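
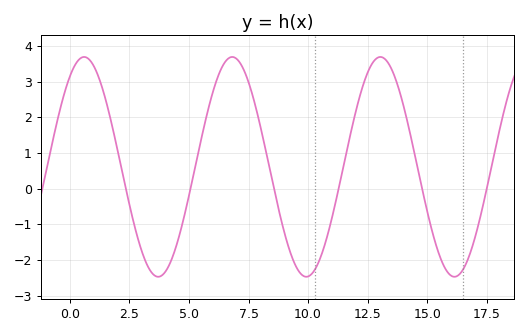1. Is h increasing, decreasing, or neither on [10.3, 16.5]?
neither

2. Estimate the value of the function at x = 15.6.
-2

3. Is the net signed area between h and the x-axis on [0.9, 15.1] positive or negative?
positive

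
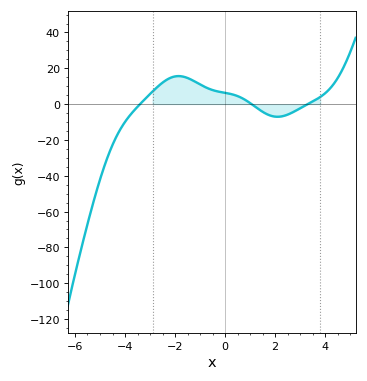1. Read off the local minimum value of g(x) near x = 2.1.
-7.07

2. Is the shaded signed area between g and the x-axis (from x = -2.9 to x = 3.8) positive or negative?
positive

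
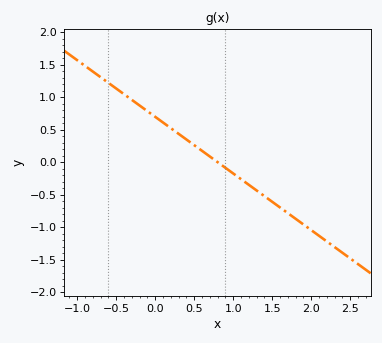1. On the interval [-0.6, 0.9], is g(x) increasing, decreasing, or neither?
decreasing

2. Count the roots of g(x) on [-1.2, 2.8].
1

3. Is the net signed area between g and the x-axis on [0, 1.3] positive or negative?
positive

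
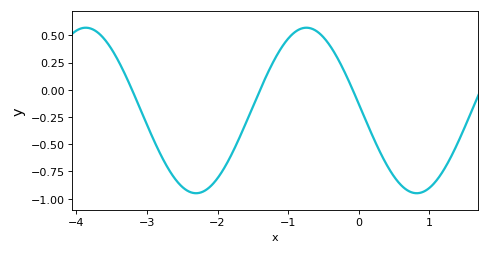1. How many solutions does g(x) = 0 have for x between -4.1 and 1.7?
3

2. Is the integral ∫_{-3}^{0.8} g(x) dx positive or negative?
negative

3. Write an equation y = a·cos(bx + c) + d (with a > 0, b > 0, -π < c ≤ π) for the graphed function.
y = 0.76cos(2x + 1.5) - 0.19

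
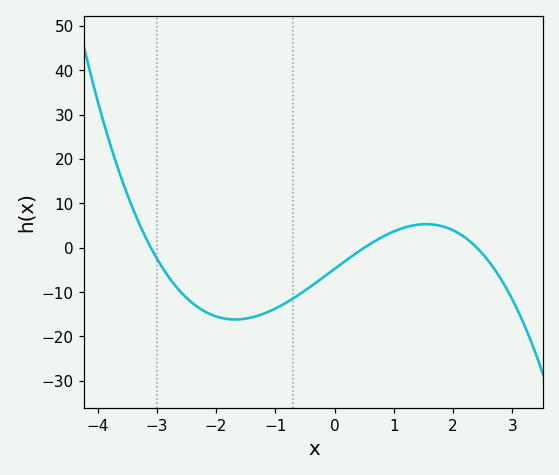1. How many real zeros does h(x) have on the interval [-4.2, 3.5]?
3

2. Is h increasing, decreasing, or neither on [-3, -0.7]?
neither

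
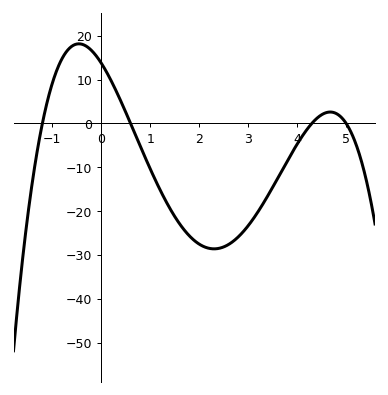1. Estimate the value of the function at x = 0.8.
-5.23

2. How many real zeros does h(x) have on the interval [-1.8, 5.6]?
4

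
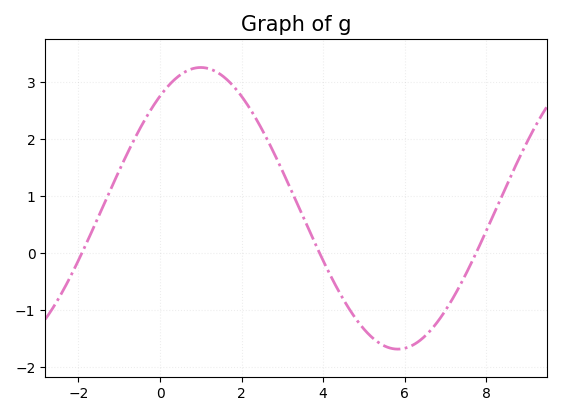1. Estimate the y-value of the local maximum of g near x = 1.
3.26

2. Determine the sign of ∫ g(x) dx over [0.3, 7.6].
positive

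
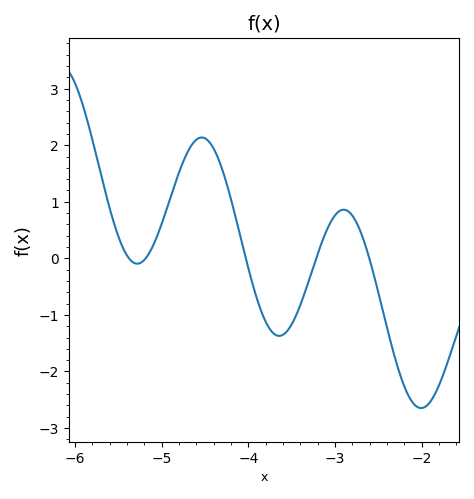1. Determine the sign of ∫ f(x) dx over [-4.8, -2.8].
positive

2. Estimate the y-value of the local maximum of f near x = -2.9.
0.86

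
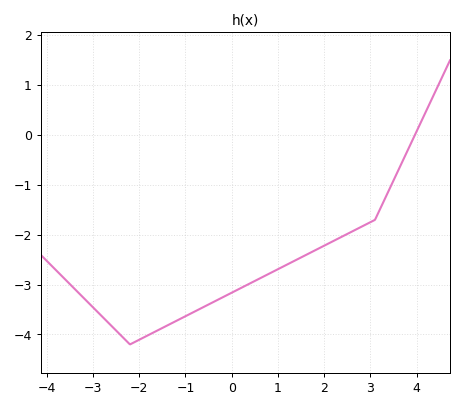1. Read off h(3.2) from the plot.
-1.5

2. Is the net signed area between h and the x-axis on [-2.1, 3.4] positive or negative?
negative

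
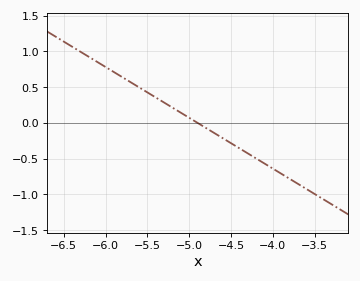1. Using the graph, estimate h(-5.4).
0.355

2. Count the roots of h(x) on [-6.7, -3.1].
1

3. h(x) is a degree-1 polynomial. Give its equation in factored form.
y = -0.71(x + 4.9)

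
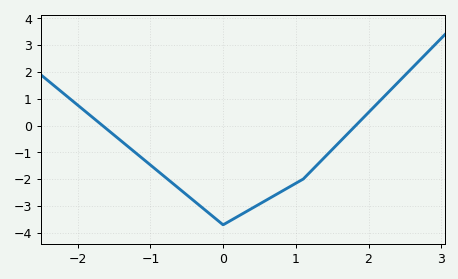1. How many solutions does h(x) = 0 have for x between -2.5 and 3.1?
2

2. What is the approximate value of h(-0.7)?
-2.1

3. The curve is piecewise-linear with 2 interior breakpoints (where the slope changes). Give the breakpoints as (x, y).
(0, -3.7); (1.1, -2)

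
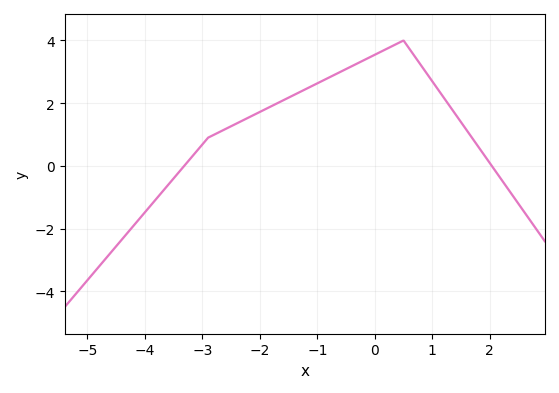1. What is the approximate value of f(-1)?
2.6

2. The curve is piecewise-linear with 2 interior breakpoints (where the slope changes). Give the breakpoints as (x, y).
(-2.9, 0.9); (0.5, 4)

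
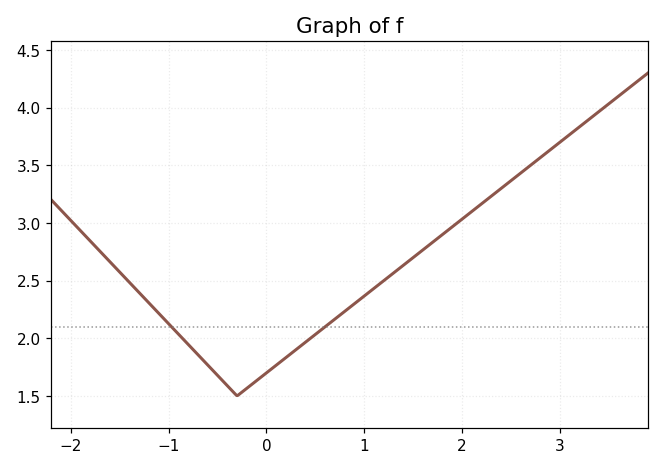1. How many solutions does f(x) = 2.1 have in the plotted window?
2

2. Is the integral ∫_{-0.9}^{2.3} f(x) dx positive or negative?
positive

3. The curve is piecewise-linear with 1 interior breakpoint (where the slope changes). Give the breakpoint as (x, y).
(-0.3, 1.5)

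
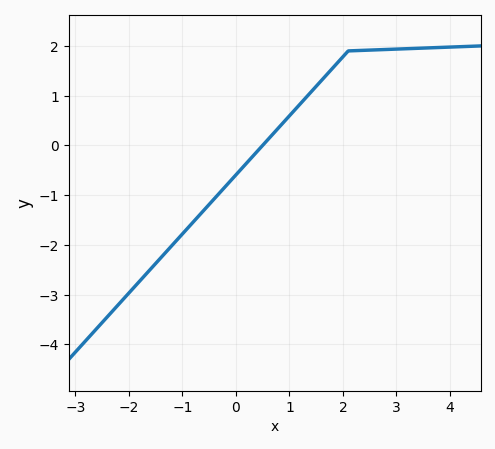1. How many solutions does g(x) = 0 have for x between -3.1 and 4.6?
1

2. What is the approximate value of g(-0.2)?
-0.829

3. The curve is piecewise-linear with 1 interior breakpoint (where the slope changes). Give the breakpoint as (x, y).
(2.1, 1.9)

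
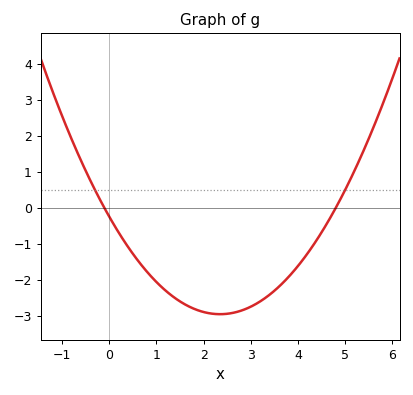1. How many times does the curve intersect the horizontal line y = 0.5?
2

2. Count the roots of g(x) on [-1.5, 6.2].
2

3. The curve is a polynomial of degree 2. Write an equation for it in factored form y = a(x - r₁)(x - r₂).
y = 0.49(x + 0.1)(x - 4.8)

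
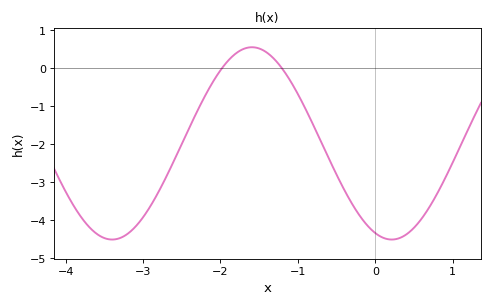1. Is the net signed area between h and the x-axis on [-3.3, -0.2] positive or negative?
negative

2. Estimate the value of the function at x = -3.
-3.92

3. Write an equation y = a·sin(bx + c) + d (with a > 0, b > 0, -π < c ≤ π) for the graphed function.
y = 2.53sin(1.74x - 1.94) - 1.98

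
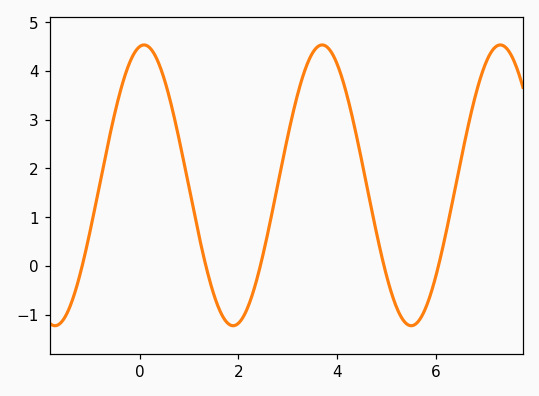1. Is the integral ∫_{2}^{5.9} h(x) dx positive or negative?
positive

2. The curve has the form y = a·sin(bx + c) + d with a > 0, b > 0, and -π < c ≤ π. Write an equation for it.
y = 2.88sin(1.7x + 1.4) + 1.65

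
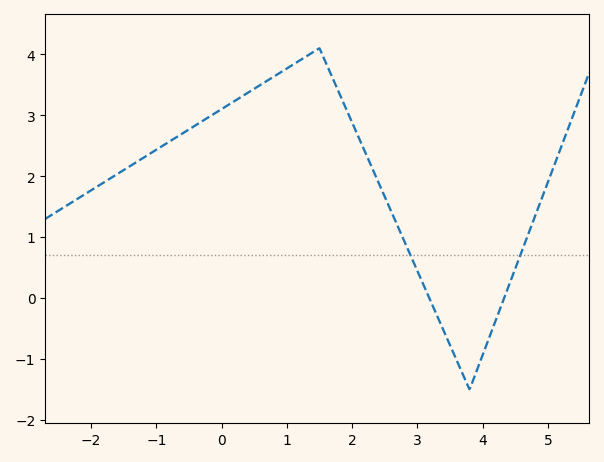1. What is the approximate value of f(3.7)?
-1.26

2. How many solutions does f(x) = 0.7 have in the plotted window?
2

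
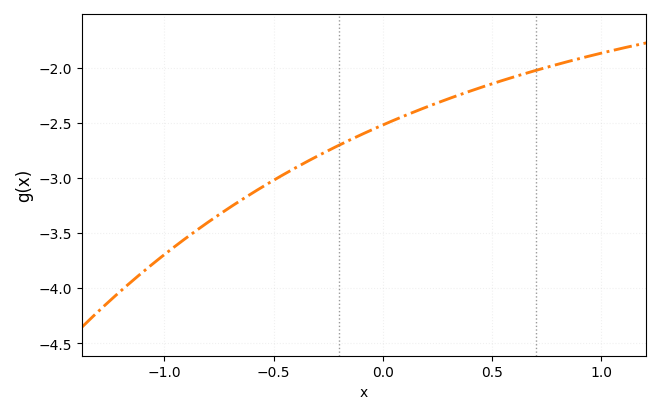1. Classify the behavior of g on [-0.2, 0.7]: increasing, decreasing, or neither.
increasing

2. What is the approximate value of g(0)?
-2.52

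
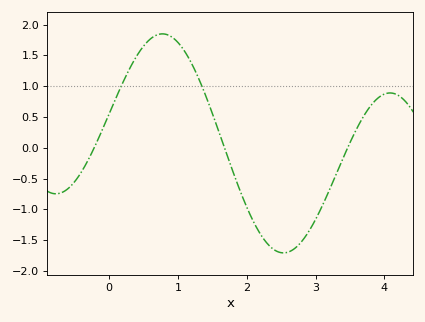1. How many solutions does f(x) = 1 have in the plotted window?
2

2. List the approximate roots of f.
-0.217, 1.68, 3.47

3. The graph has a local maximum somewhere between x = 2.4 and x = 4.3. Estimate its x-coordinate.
4.08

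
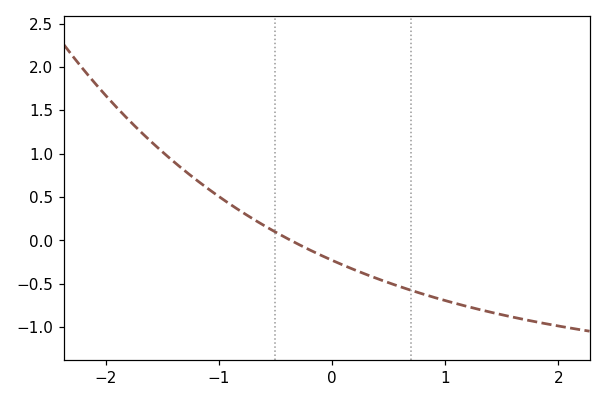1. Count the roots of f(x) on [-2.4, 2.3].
1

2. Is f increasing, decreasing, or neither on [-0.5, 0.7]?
decreasing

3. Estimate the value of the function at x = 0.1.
-0.3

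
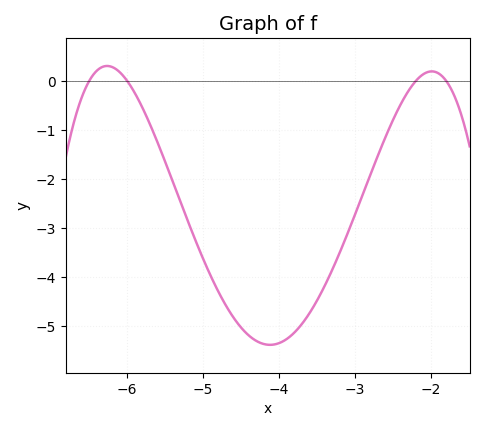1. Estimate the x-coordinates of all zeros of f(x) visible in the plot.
-6.5, -6, -2.2, -1.8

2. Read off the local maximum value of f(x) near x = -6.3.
0.3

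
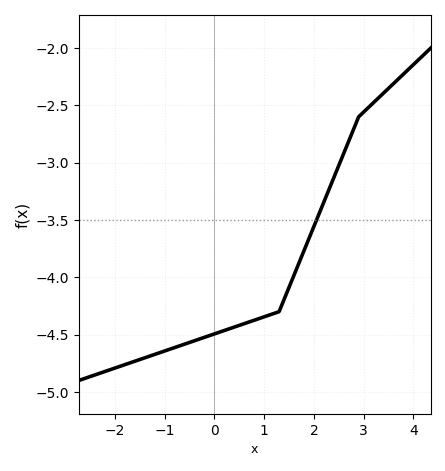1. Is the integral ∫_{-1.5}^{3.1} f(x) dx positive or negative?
negative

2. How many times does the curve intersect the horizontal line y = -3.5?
1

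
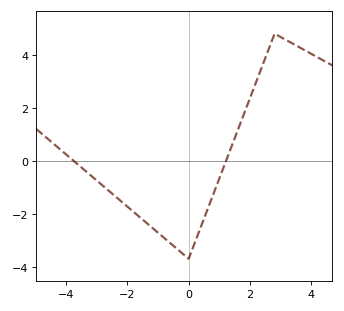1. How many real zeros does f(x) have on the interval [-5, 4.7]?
2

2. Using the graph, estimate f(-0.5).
-3.21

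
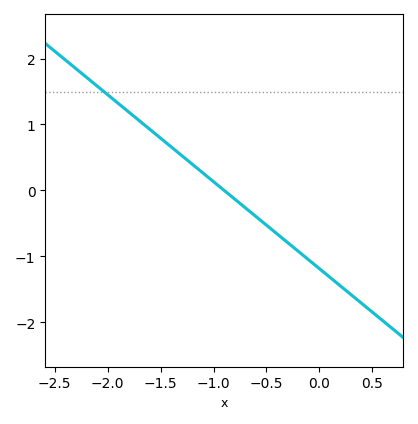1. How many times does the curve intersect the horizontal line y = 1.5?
1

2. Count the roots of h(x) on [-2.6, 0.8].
1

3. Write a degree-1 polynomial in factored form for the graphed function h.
y = -1.32(x + 0.9)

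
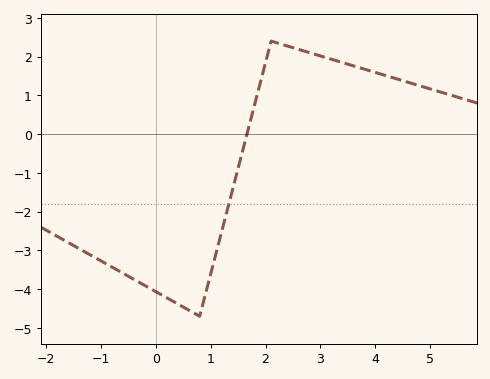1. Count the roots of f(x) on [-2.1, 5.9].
1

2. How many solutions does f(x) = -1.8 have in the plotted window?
1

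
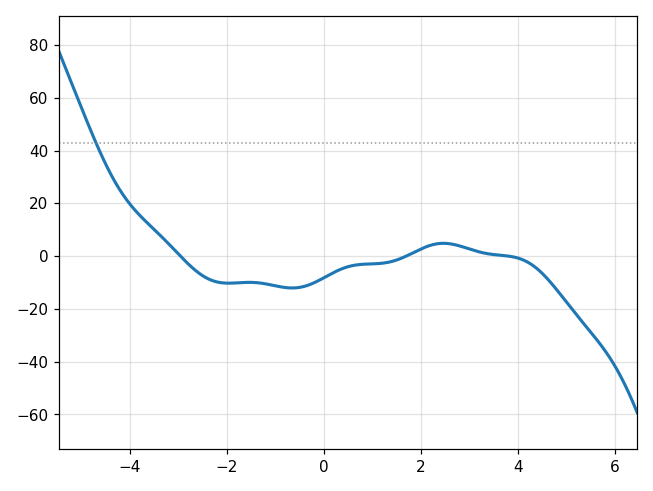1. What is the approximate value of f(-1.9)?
-10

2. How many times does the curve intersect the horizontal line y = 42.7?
1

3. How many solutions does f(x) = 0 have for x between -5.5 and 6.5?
3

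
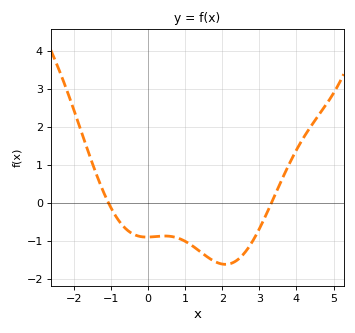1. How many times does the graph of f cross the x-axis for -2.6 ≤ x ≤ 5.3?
2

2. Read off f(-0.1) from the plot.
-0.896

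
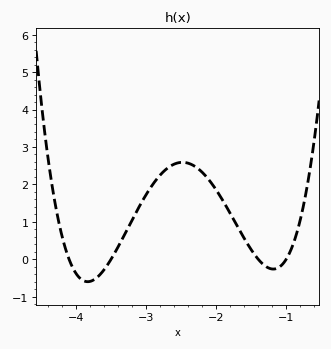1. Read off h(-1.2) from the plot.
-0.3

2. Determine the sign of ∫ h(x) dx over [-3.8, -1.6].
positive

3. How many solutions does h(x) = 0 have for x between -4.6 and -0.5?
4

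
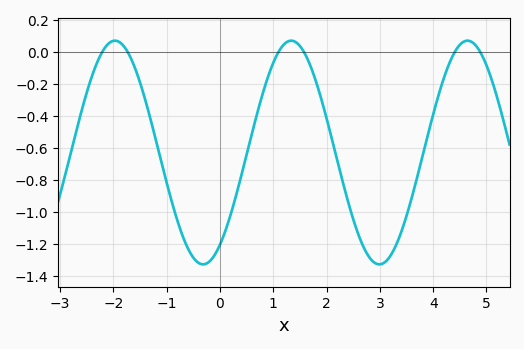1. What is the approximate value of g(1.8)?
-0.18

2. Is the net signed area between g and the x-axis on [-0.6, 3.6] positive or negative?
negative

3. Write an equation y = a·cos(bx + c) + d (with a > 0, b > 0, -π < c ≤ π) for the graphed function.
y = 0.7cos(1.9x - 2.5) - 0.63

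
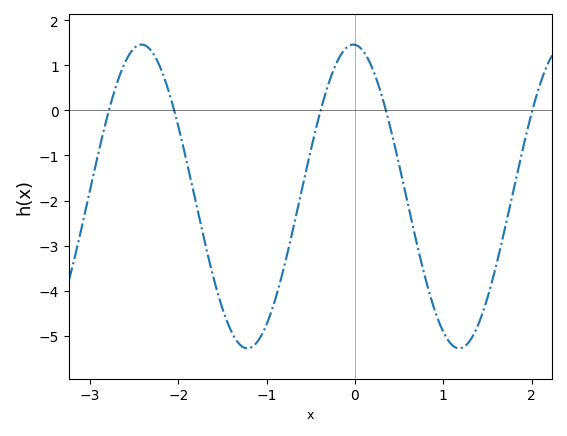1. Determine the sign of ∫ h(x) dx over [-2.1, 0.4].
negative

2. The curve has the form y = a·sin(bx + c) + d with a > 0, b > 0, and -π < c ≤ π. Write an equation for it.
y = 3.37sin(2.6x + 1.6) - 1.91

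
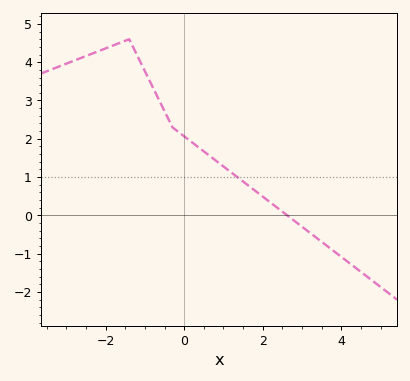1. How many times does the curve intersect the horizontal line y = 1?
1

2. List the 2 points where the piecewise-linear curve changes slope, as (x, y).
(-1.4, 4.6); (-0.3, 2.3)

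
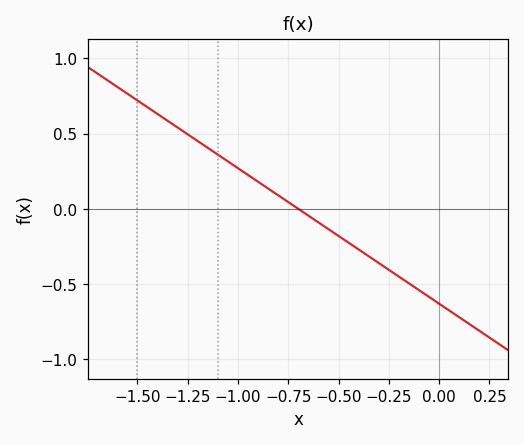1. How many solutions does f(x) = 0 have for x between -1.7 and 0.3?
1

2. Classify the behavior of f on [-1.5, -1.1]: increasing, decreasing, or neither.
decreasing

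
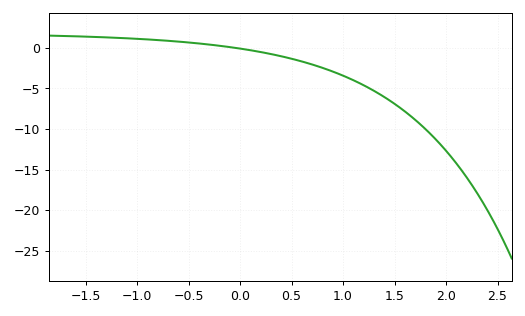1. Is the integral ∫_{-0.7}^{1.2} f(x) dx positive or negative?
negative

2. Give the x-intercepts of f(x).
-0.1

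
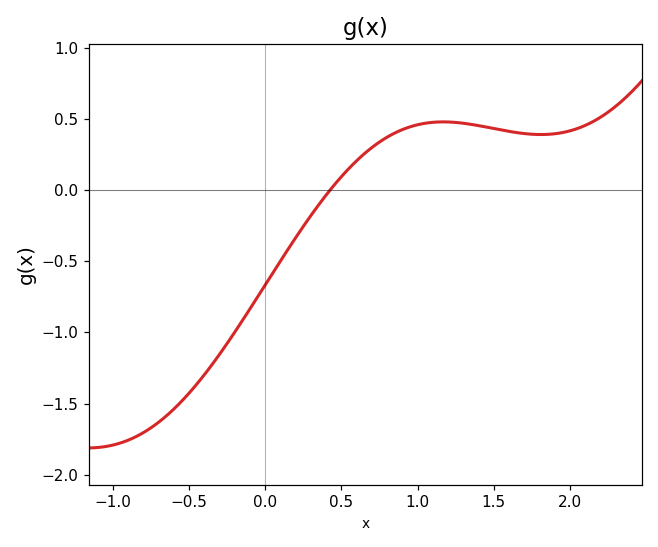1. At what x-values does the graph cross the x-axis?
0.4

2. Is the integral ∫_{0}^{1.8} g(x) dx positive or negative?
positive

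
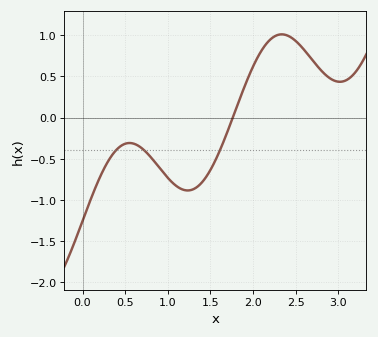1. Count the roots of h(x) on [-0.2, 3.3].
1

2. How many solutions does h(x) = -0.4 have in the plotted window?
3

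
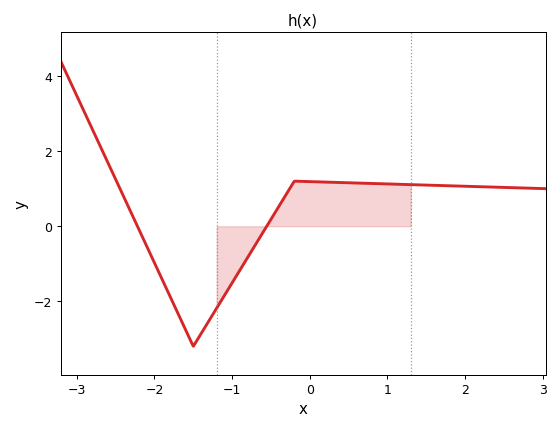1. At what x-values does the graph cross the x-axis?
-2.2, -0.6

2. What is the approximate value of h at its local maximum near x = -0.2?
1.2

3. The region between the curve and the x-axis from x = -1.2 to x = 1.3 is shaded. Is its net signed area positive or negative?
positive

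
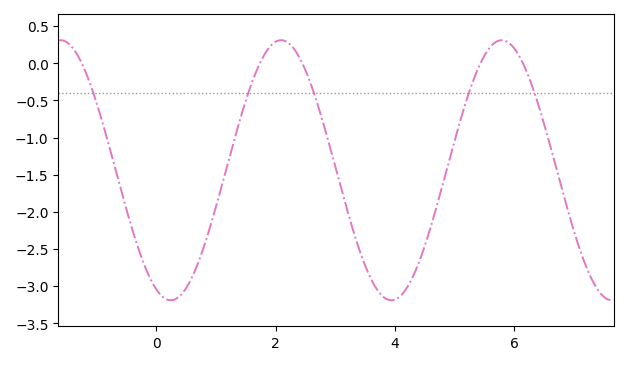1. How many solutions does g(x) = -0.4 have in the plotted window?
5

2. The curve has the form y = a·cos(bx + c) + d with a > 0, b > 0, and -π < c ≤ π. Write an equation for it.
y = 1.75cos(1.7x + 2.7) - 1.44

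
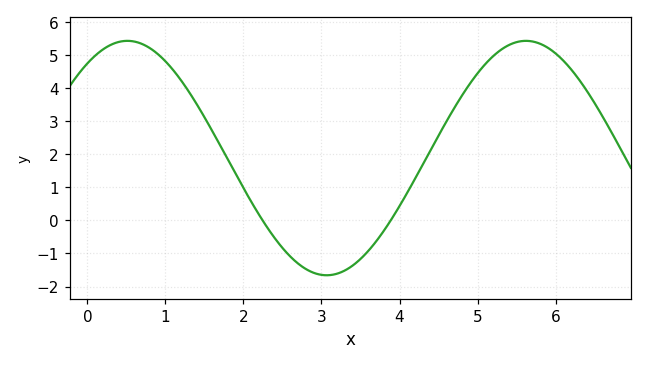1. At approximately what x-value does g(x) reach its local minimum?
3.07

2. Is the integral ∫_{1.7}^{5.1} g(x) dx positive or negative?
positive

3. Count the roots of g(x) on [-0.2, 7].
2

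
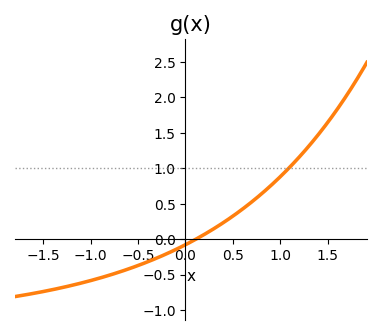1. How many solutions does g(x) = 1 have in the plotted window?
1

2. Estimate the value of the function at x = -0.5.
-0.373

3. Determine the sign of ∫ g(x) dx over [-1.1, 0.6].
negative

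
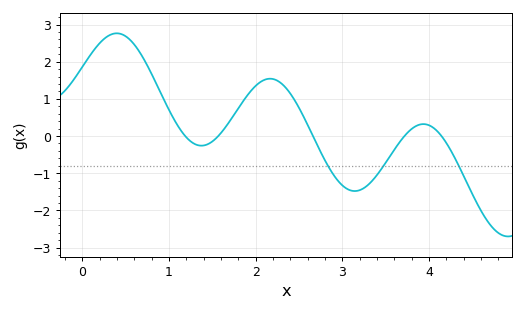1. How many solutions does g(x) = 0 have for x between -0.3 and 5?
5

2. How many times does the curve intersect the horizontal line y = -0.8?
3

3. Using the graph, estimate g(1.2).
0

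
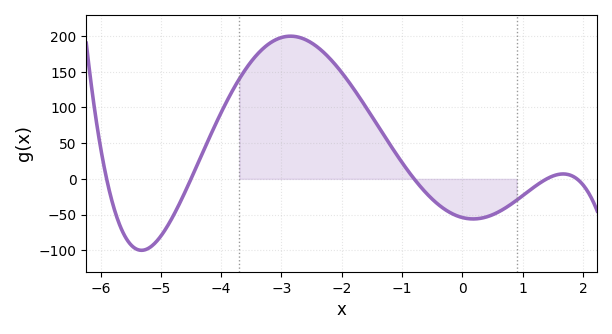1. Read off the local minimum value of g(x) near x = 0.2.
-55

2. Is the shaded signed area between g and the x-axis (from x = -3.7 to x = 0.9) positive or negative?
positive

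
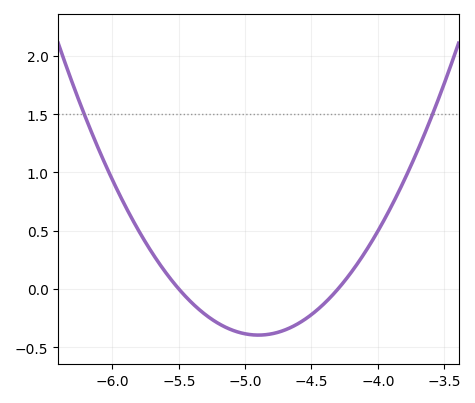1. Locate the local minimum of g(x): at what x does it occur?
-4.9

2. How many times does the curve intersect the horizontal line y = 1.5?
2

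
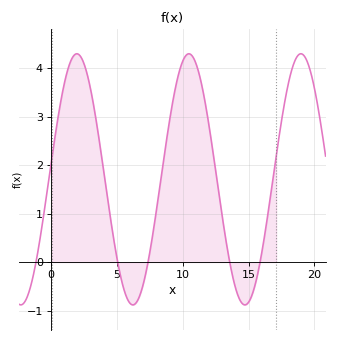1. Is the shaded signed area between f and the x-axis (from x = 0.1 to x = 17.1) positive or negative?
positive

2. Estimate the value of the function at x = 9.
2.9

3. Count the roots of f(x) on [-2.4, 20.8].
5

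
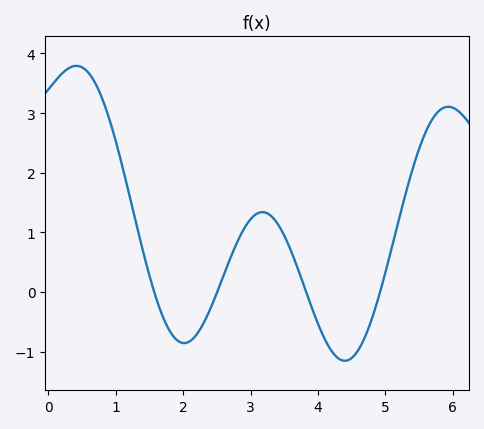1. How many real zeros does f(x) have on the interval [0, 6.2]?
4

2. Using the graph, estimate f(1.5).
0.3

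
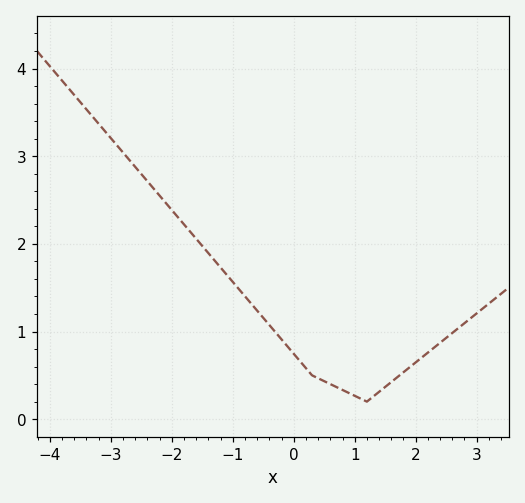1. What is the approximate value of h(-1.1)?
1.6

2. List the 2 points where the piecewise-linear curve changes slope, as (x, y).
(0.3, 0.5); (1.2, 0.2)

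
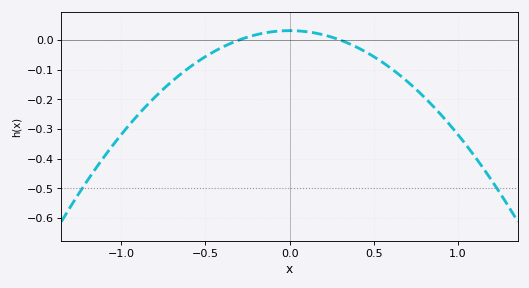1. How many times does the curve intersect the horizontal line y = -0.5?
2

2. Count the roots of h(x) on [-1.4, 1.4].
2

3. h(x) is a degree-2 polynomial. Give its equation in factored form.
y = -0.35(x + 0.3)(x - 0.3)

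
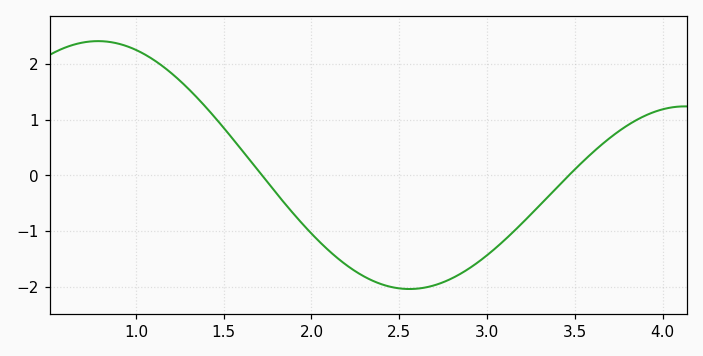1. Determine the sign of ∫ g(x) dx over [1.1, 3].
negative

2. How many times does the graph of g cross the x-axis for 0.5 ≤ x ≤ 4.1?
2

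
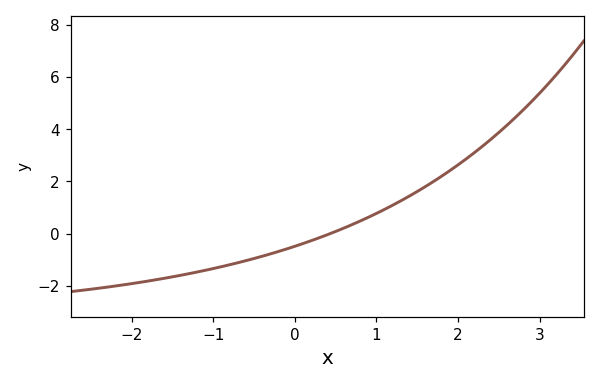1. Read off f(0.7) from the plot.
0.4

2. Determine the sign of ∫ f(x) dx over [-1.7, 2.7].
positive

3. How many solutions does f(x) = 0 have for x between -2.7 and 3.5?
1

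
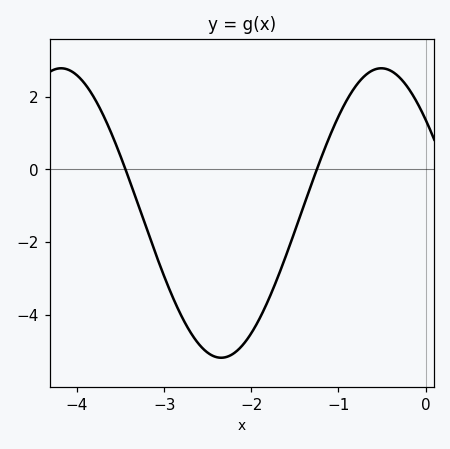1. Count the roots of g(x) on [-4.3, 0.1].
2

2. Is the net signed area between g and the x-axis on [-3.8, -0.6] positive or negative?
negative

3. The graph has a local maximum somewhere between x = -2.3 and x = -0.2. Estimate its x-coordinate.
-0.508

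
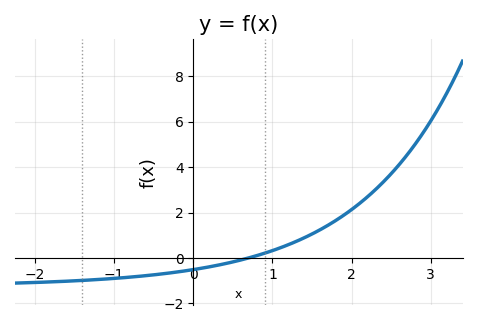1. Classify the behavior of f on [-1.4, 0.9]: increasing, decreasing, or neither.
increasing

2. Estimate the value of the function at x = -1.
-0.8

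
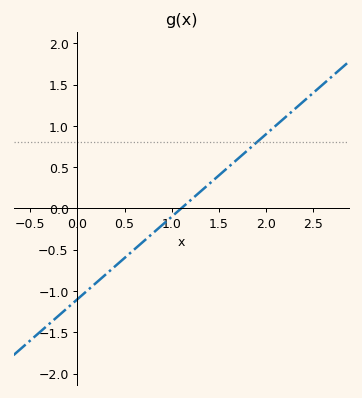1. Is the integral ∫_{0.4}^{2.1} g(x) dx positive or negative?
positive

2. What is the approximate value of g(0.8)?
-0.3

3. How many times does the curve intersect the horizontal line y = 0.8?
1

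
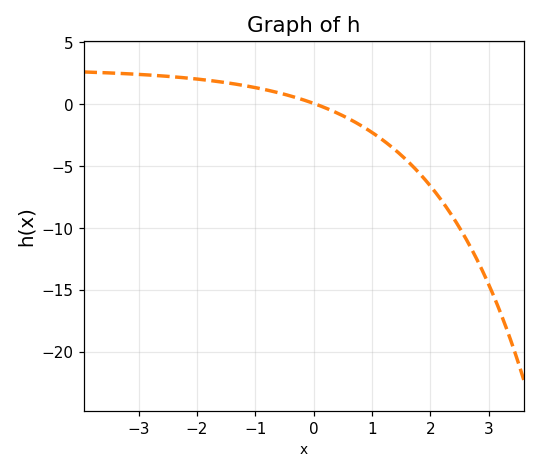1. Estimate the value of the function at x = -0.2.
0.5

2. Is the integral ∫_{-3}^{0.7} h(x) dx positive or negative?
positive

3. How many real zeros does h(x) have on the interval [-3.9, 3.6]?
1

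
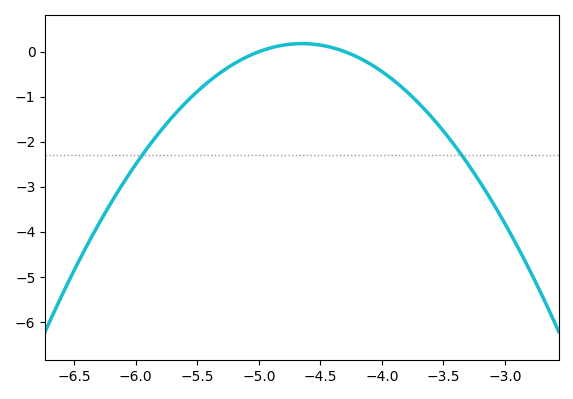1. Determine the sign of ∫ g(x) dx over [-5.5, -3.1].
negative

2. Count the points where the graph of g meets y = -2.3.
2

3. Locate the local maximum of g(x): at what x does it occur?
-4.6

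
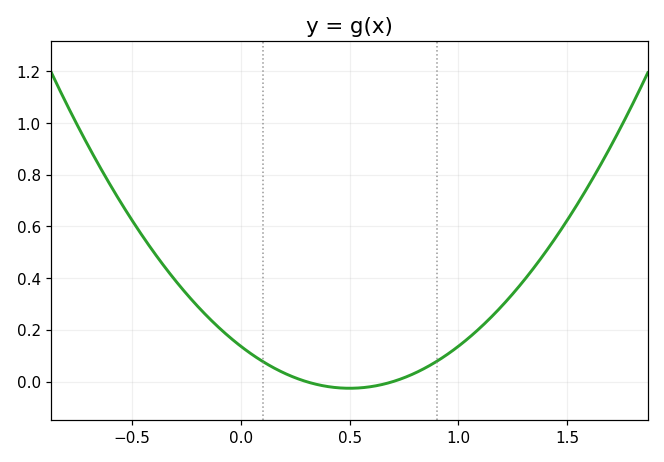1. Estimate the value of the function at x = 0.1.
0.08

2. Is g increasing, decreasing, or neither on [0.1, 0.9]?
neither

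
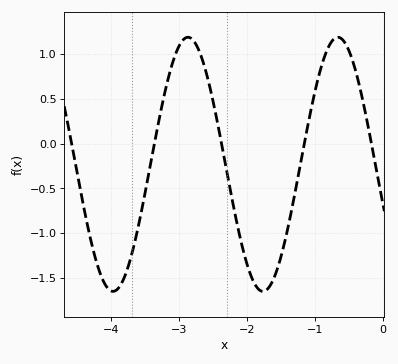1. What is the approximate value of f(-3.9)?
-1.6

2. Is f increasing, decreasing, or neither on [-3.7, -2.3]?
neither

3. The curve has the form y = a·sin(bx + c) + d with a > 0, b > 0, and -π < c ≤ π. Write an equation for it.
y = 1.42sin(2.8x - 2.8) - 0.23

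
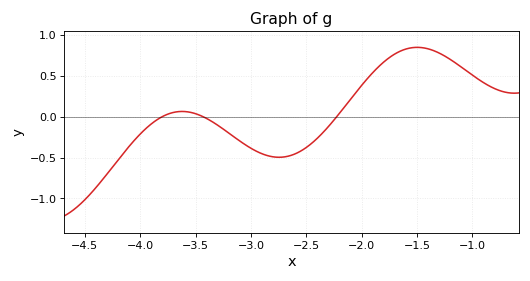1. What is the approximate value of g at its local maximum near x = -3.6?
0.065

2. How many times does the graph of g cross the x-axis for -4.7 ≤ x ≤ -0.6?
3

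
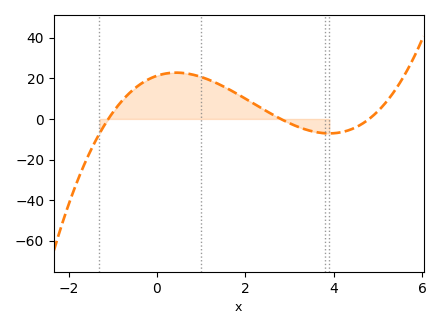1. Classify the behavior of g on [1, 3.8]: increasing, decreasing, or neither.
decreasing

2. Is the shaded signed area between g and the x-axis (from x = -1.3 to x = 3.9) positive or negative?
positive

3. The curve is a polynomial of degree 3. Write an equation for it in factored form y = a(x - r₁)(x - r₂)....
y = 1.44(x + 1.1)(x - 2.8)(x - 4.8)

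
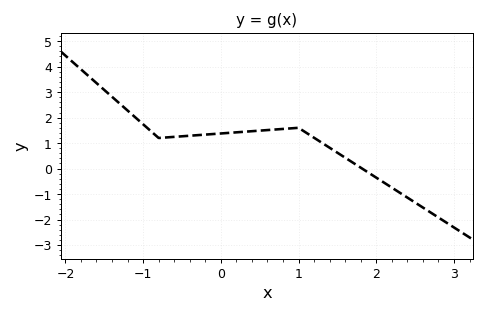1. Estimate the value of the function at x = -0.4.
1.29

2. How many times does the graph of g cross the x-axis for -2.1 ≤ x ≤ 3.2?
1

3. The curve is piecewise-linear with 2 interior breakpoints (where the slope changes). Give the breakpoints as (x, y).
(-0.8, 1.2); (1, 1.6)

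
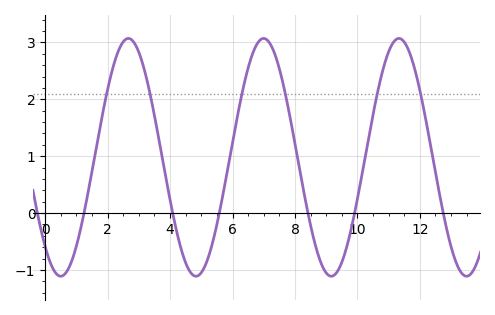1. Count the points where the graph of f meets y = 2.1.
6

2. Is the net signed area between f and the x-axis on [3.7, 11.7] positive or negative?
positive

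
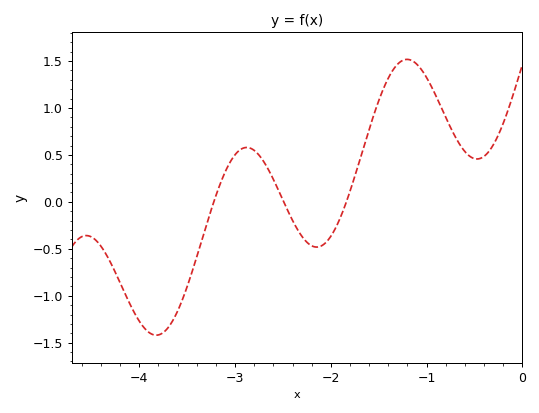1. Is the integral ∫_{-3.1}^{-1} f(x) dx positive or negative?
positive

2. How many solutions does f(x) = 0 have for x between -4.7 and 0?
3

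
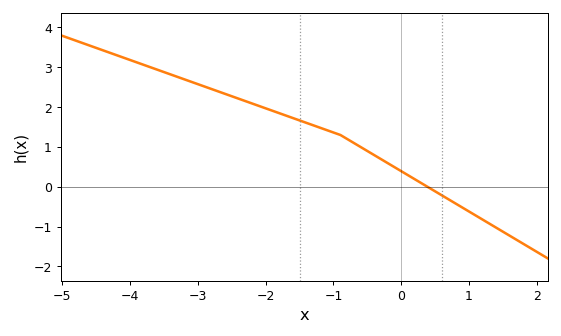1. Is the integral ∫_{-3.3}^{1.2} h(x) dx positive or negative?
positive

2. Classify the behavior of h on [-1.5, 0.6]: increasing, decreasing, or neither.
decreasing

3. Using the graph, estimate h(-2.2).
2.1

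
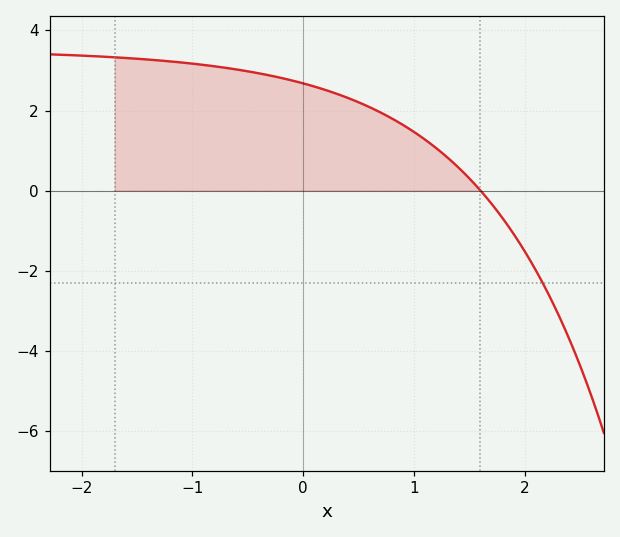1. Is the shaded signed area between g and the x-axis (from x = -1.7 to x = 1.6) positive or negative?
positive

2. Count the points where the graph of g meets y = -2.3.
1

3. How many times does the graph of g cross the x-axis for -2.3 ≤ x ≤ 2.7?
1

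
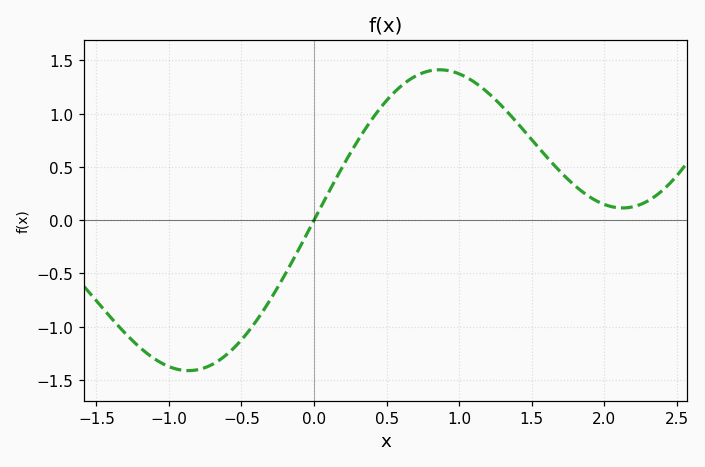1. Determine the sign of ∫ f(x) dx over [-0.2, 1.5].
positive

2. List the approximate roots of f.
0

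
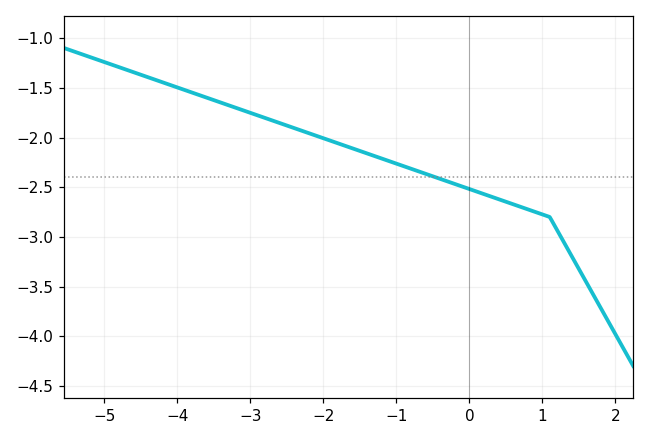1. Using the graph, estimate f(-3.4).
-1.65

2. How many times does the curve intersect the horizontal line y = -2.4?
1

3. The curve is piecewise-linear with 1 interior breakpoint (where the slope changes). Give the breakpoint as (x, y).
(1.1, -2.8)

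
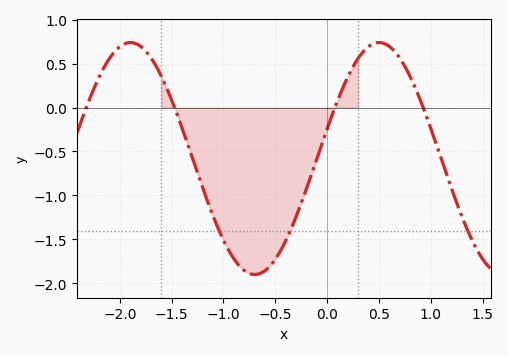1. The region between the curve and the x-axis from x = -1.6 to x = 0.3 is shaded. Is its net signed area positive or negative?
negative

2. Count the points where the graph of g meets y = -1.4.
3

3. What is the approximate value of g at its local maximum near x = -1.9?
0.74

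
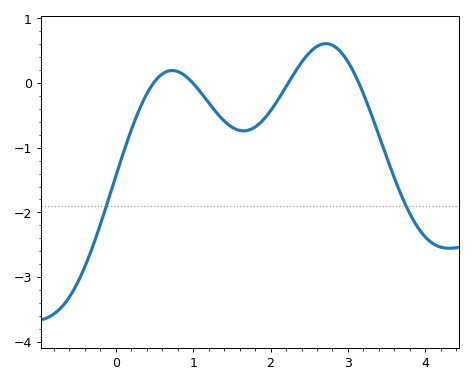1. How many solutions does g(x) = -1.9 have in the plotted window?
2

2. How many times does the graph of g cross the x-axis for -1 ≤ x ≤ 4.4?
4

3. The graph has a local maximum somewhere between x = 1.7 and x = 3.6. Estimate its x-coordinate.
2.71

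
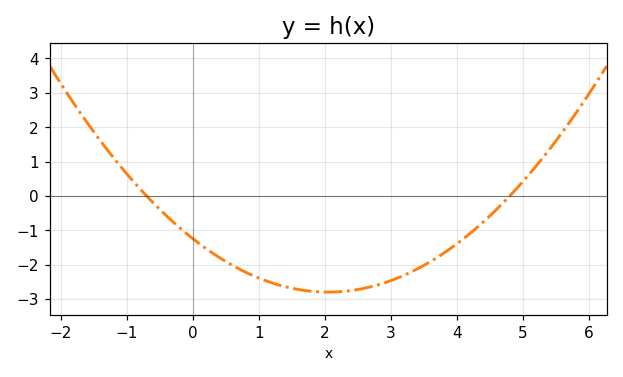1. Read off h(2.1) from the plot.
-2.8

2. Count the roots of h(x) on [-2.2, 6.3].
2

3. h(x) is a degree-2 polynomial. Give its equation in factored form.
y = 0.37(x + 0.7)(x - 4.8)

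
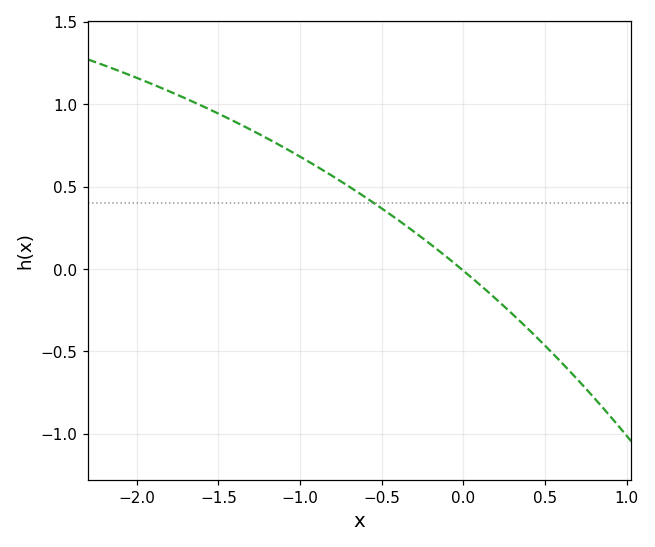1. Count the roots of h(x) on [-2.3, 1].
1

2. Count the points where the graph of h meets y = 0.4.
1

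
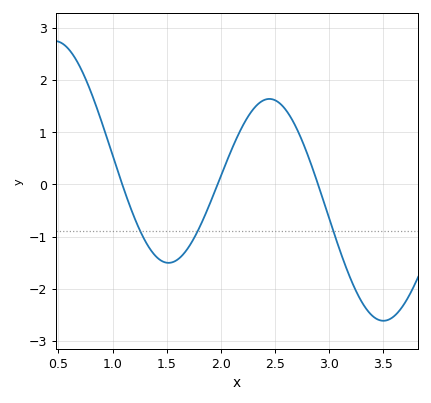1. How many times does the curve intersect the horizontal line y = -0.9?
3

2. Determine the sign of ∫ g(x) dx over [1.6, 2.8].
positive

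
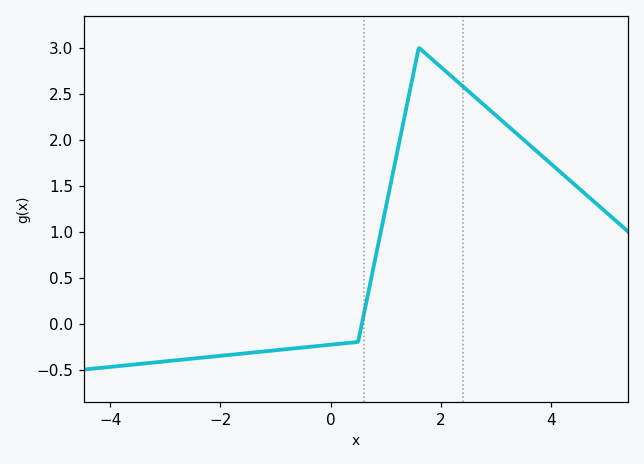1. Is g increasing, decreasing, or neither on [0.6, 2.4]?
neither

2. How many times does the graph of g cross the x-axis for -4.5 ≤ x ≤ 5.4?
1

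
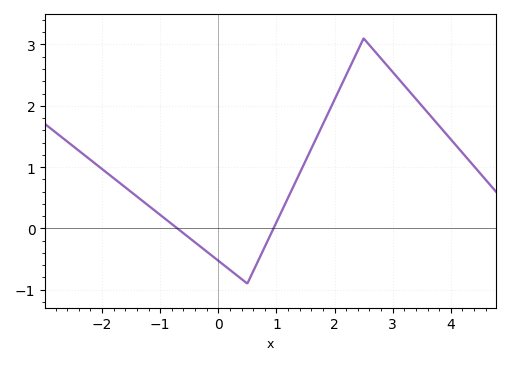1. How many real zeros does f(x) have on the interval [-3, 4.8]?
2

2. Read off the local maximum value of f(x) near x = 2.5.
3.1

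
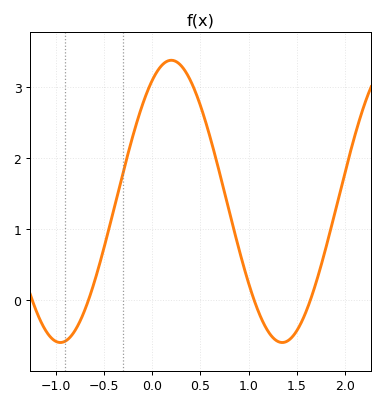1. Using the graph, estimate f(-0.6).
0.3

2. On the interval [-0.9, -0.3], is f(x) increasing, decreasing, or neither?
increasing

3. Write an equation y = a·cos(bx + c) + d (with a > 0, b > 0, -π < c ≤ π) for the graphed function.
y = 1.98cos(2.7x - 0.54) + 1.39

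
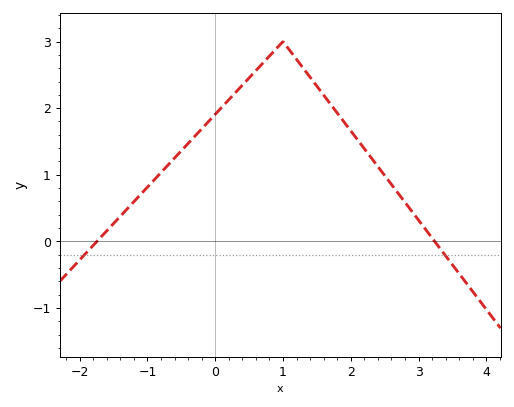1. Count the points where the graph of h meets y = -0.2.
2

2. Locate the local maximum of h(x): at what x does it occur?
1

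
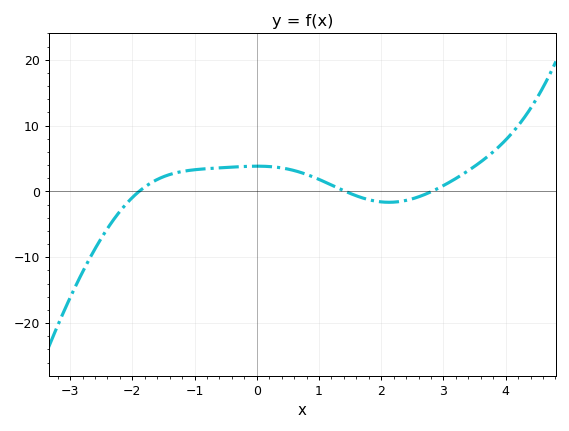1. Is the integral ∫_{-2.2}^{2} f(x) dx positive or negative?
positive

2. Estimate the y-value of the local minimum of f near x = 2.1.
-2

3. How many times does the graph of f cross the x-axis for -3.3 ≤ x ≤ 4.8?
3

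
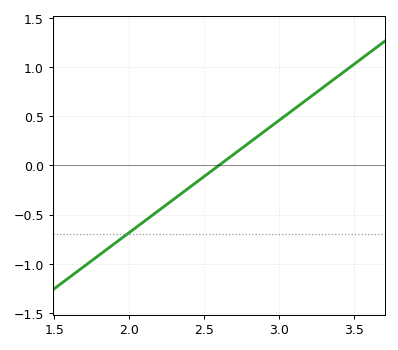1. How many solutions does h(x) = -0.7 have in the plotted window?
1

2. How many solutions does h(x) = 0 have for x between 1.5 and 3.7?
1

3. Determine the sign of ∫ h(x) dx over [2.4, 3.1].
positive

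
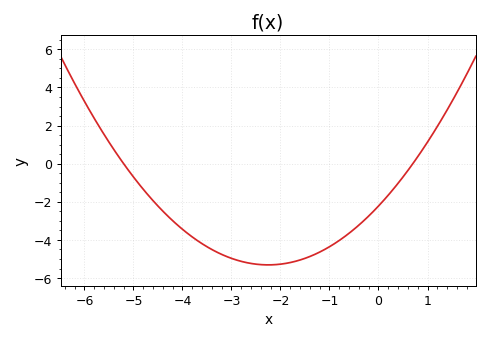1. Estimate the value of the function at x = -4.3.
-2.8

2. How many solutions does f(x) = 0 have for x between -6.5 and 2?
2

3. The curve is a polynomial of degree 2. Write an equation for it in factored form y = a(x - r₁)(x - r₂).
y = 0.61(x + 5.2)(x - 0.7)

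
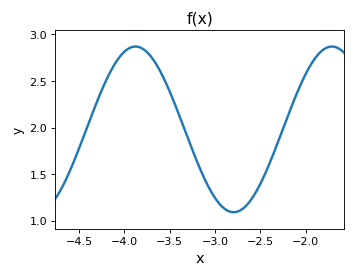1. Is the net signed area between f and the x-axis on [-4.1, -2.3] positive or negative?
positive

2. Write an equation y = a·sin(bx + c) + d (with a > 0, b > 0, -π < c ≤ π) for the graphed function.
y = 0.89sin(2.9x + 0.25) + 1.98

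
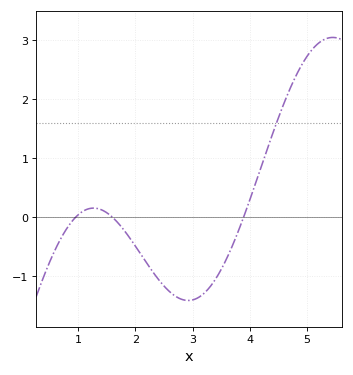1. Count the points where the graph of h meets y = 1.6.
1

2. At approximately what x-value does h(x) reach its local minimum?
2.92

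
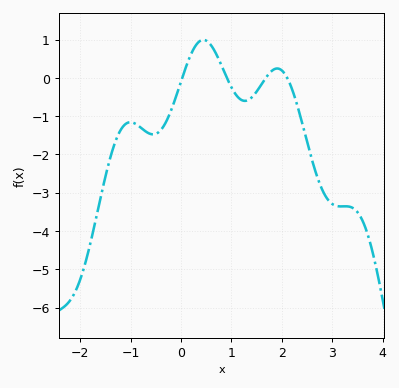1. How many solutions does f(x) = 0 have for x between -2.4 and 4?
4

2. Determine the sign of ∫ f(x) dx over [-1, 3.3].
negative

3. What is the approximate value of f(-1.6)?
-3.14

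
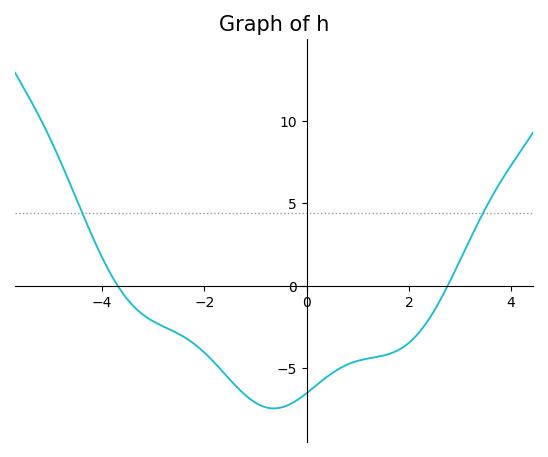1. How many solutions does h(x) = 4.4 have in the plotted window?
2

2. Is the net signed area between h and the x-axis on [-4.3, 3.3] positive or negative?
negative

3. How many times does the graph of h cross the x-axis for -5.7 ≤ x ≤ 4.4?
2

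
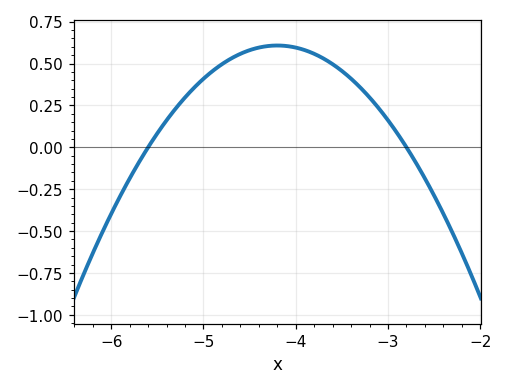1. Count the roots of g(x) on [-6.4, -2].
2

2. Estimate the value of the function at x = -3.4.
0.409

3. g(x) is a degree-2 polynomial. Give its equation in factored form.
y = -0.31(x + 5.6)(x + 2.8)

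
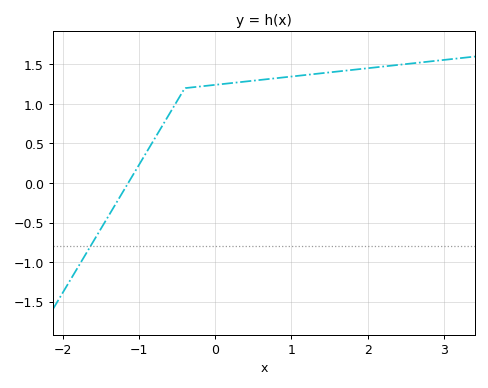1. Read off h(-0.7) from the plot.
0.715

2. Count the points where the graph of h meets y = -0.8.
1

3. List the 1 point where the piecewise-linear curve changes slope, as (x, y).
(-0.4, 1.2)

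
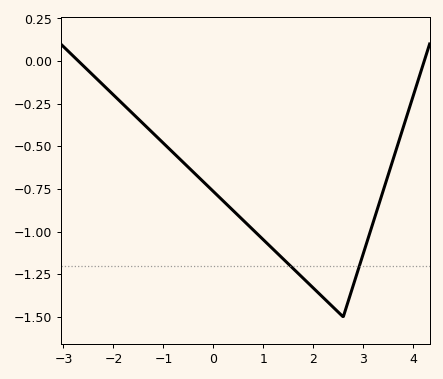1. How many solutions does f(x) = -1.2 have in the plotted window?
2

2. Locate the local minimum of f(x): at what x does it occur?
2.6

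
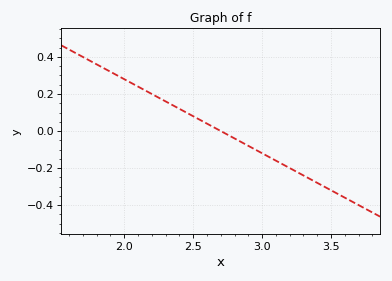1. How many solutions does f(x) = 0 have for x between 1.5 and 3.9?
1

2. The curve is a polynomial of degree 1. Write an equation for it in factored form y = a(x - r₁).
y = -0.4(x - 2.7)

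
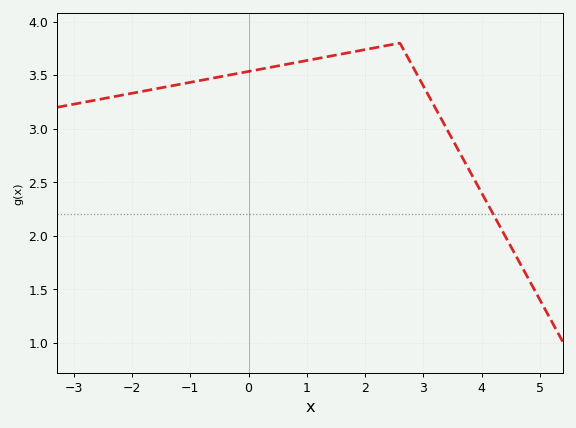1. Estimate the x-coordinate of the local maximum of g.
2.6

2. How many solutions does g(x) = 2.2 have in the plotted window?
1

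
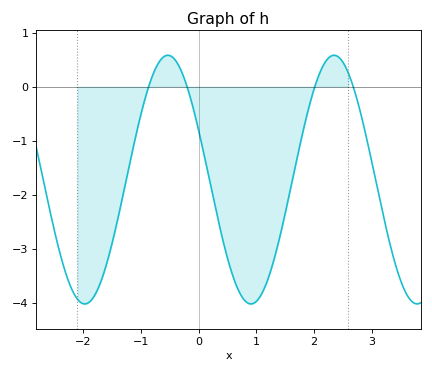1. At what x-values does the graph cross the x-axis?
-0.866, -0.2, 2.02, 2.68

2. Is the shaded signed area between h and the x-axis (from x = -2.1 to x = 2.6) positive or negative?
negative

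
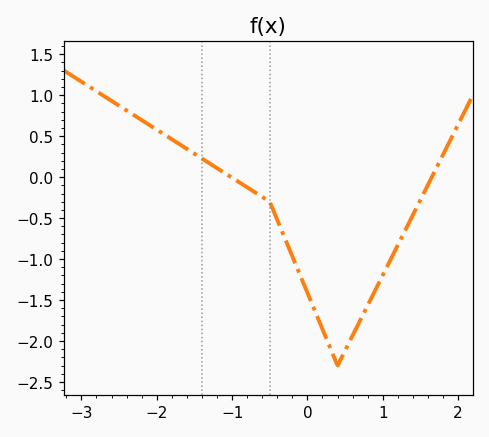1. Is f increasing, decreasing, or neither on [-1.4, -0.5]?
decreasing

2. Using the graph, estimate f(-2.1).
0.638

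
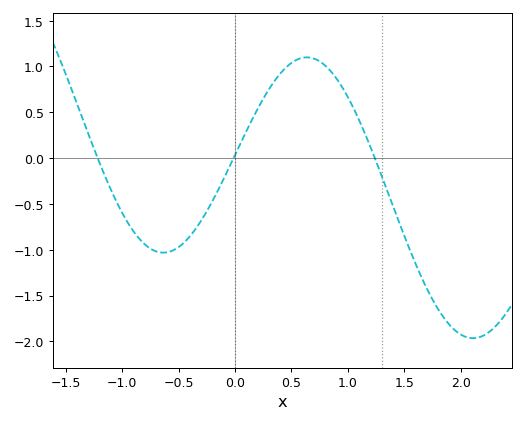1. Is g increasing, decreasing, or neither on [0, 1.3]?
neither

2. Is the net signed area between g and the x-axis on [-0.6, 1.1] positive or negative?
positive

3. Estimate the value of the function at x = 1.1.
0.4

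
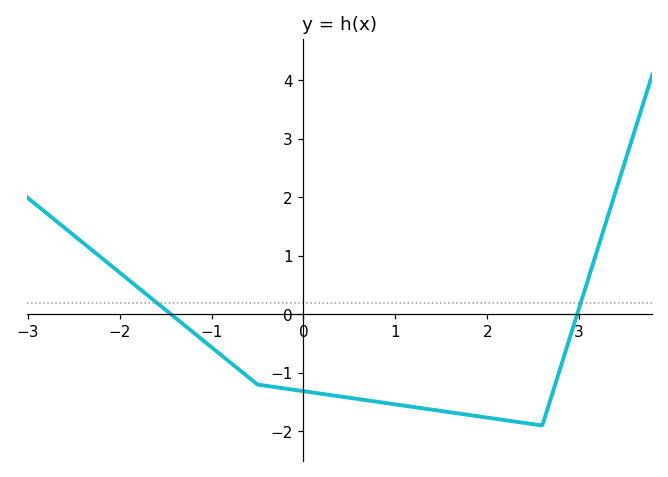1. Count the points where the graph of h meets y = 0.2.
2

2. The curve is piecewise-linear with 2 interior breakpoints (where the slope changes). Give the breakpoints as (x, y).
(-0.5, -1.2); (2.6, -1.9)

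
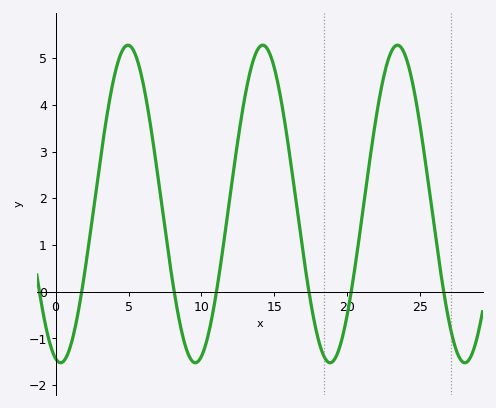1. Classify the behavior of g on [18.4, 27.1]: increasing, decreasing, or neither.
neither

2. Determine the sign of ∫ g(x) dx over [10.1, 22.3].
positive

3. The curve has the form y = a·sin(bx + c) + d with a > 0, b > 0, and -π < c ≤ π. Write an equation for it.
y = 3.4sin(0.68x - 1.8) + 1.88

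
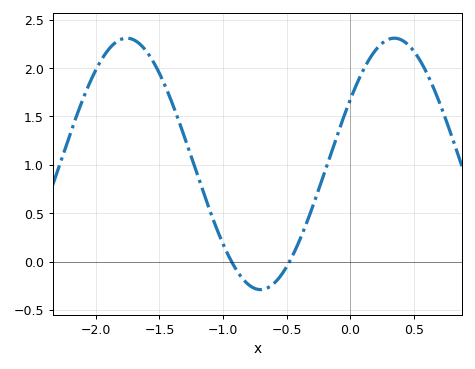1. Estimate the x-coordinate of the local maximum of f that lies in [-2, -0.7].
-1.76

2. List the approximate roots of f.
-0.934, -0.478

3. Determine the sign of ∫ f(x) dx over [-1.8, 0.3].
positive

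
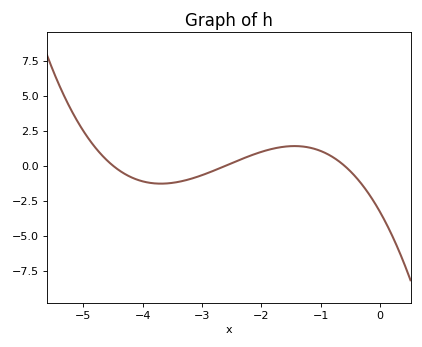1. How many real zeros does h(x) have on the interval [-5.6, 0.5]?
3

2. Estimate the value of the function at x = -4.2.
-0.8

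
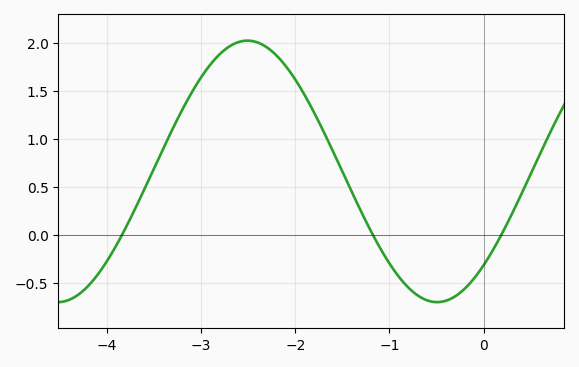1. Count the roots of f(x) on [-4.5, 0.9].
3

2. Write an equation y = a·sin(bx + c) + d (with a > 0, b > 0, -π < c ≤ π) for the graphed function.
y = 1.36sin(1.6x - 0.8) + 0.66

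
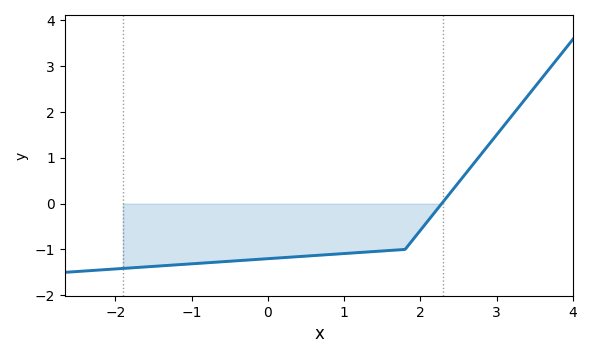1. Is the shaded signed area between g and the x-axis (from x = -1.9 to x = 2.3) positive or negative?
negative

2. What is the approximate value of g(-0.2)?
-1.22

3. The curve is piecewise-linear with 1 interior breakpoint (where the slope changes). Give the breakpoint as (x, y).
(1.8, -1)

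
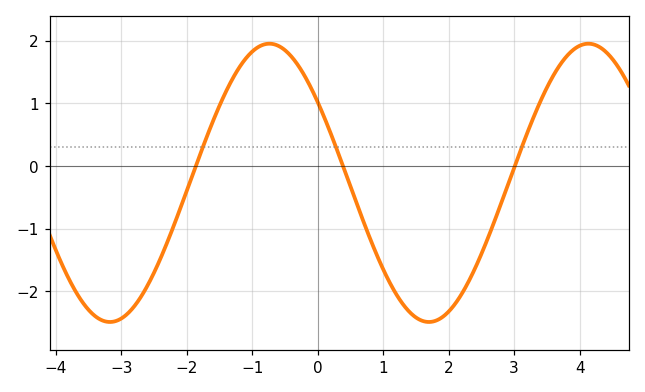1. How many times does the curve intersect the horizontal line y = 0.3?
3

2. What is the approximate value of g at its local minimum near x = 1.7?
-2.49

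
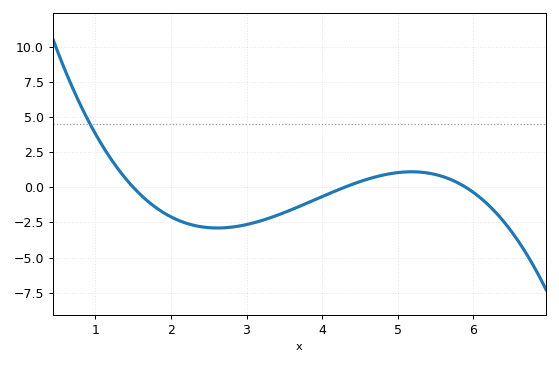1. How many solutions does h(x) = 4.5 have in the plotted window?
1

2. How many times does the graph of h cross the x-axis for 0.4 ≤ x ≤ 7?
3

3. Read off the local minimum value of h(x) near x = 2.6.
-2.9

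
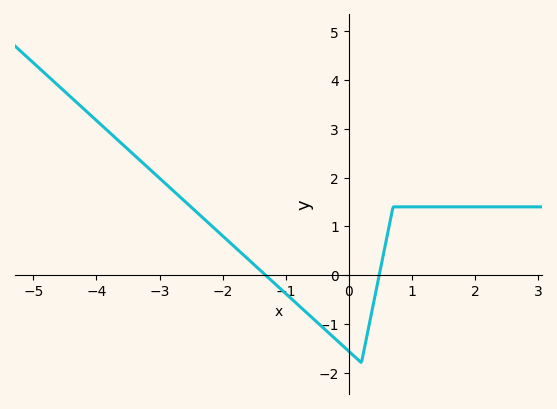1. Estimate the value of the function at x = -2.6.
1.52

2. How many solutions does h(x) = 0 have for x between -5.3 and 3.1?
2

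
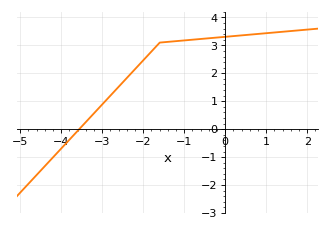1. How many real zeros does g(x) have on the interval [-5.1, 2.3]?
1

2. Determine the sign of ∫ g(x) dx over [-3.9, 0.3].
positive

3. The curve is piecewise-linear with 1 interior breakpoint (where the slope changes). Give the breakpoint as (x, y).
(-1.6, 3.1)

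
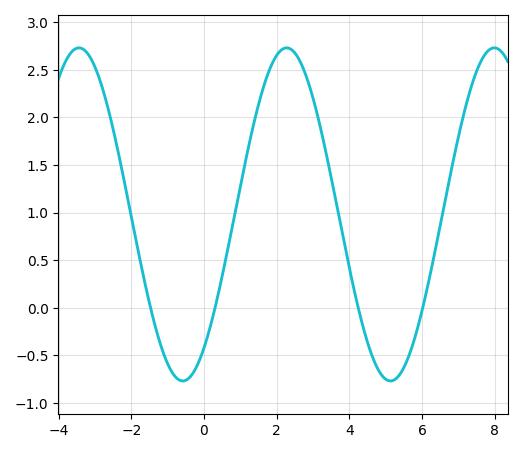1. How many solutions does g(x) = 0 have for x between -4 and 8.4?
4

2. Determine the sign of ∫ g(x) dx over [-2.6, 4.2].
positive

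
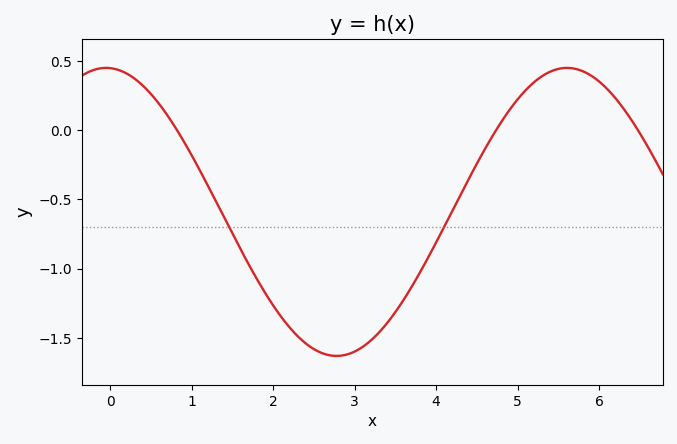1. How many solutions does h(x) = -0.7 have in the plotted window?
2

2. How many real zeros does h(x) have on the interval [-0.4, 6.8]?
3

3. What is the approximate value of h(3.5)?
-1.31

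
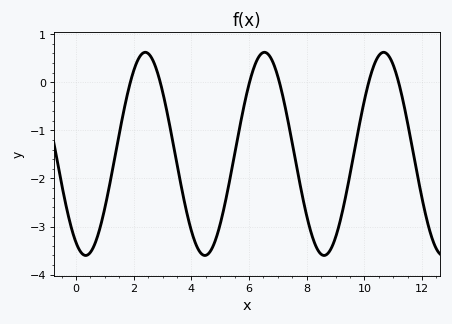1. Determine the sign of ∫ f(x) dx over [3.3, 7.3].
negative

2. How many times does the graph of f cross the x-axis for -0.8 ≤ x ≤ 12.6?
6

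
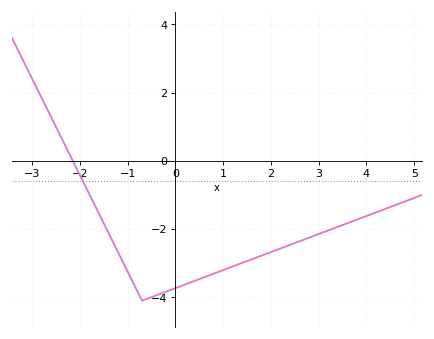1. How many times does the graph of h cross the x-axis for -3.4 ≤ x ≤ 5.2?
1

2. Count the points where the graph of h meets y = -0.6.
1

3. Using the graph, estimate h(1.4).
-2.99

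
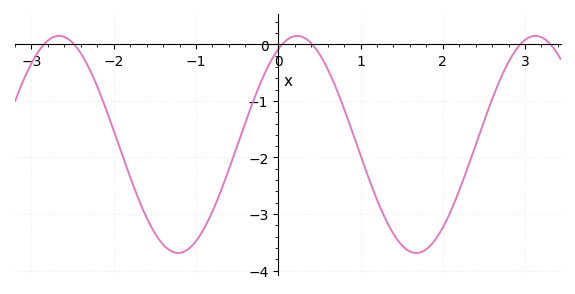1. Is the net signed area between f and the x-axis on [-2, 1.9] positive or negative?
negative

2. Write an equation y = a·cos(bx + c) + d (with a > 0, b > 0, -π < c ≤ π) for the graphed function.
y = 1.92cos(2.17x - 0.5) - 1.77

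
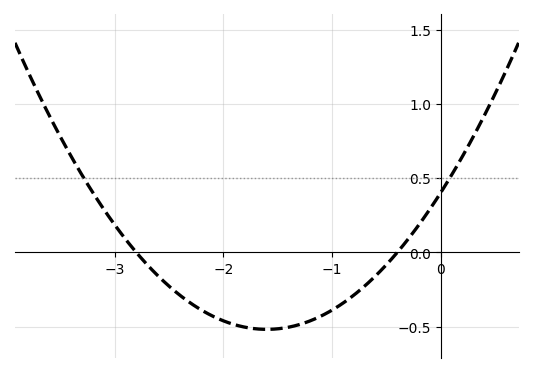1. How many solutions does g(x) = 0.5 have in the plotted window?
2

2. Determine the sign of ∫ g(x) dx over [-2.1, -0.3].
negative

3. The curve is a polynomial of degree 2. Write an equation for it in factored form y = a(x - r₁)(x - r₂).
y = 0.36(x + 2.8)(x + 0.4)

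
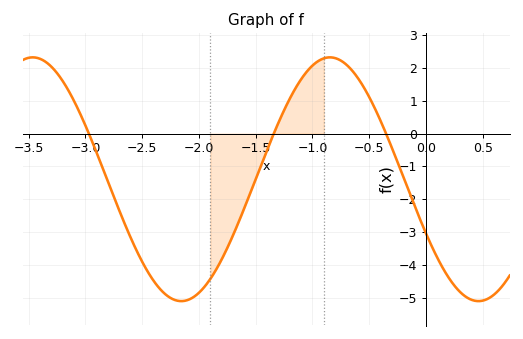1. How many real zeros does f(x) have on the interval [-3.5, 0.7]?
3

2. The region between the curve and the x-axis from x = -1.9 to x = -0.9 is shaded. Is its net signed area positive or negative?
negative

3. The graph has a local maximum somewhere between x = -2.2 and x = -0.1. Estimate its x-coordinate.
-0.8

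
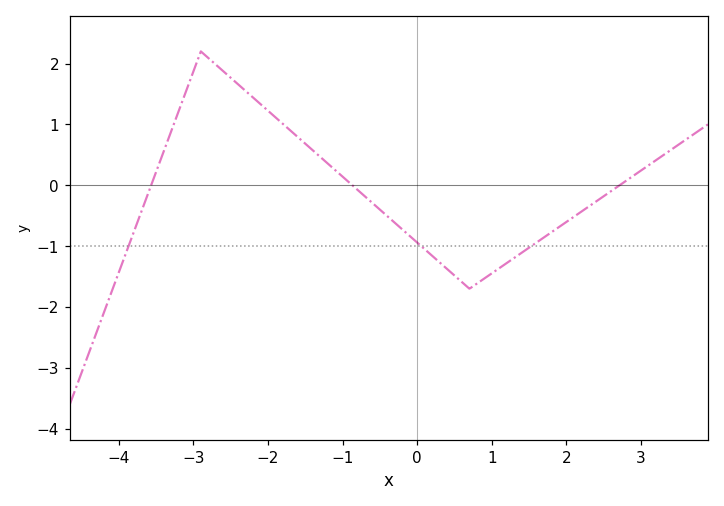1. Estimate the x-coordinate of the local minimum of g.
0.8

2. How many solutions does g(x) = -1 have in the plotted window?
3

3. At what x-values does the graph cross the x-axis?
-3.6, -0.8, 2.8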